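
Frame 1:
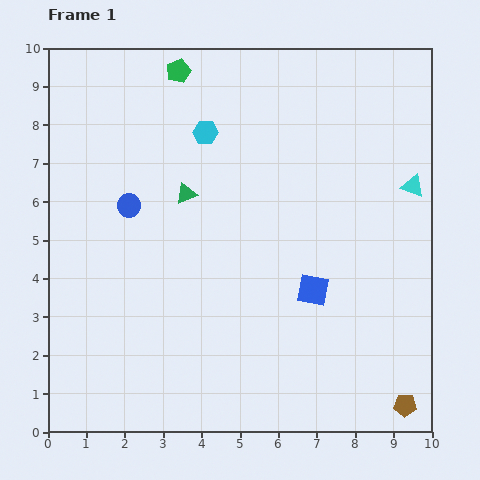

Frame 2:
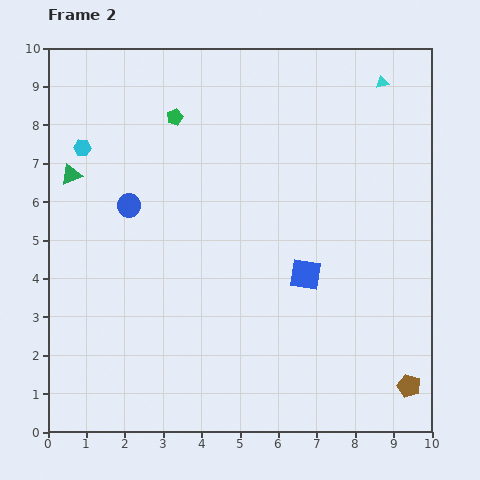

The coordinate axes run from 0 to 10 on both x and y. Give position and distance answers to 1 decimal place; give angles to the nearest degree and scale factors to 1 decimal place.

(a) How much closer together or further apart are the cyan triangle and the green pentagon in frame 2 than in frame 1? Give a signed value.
-1.3

Distance in frame 1: 6.8. Distance in frame 2: 5.5.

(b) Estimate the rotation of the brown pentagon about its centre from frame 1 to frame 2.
18° clockwise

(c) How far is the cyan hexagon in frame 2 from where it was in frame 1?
3.2

The cyan hexagon moved from (4.1, 7.8) to (0.9, 7.4), a distance of √(3.2² + 0.4²) ≈ 3.2.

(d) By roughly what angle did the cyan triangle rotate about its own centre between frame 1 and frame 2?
31° counter-clockwise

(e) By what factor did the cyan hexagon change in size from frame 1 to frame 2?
0.7×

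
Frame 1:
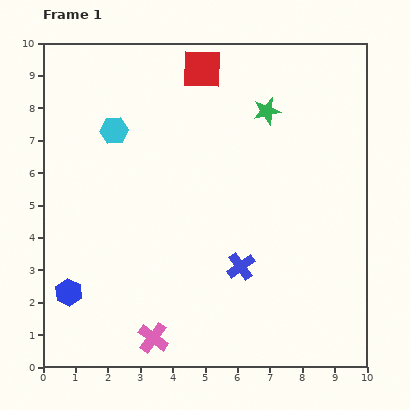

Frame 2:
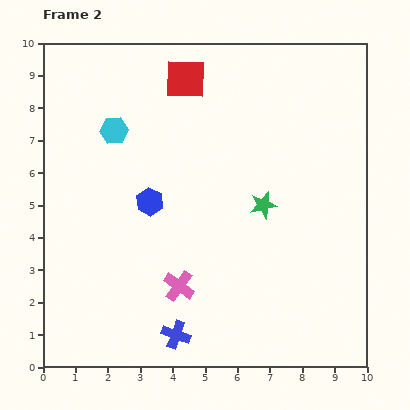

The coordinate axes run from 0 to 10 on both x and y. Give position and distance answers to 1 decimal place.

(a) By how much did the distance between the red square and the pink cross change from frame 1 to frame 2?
-2.0

Distance in frame 1: 8.4. Distance in frame 2: 6.4.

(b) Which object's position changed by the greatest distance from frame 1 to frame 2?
the blue hexagon

(moved 3.8; next 2.9)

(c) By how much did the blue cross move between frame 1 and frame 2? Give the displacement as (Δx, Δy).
(-2.0, -2.1)

The blue cross was at (6.1, 3.1) in frame 1 and (4.1, 1.0) in frame 2.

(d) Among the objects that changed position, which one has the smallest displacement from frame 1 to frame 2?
the red square

(moved 0.6)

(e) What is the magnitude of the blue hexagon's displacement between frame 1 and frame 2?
3.8

The blue hexagon moved from (0.8, 2.3) to (3.3, 5.1), a distance of √(2.5² + 2.8²) ≈ 3.8.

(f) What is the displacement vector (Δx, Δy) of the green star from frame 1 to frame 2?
(-0.1, -2.9)

The green star was at (6.9, 7.9) in frame 1 and (6.8, 5.0) in frame 2.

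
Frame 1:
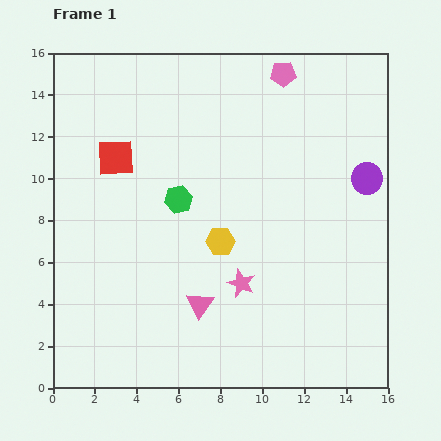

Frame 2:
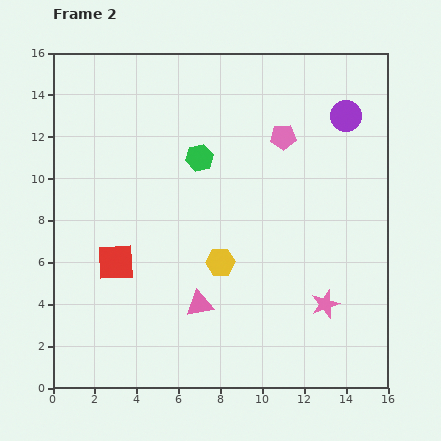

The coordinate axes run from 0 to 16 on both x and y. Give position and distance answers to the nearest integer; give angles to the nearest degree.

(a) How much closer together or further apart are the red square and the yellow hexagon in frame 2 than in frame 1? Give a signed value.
-1

Distance in frame 1: 6. Distance in frame 2: 5.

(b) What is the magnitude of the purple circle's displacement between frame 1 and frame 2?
3

The purple circle moved from (15, 10) to (14, 13), a distance of √(1² + 3²) ≈ 3.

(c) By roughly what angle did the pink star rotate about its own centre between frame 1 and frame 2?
30° clockwise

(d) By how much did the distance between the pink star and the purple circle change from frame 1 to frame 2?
+1

Distance in frame 1: 8. Distance in frame 2: 9.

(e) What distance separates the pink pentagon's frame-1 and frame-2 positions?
3

The pink pentagon moved from (11, 15) to (11, 12), a distance of √(0² + 3²) ≈ 3.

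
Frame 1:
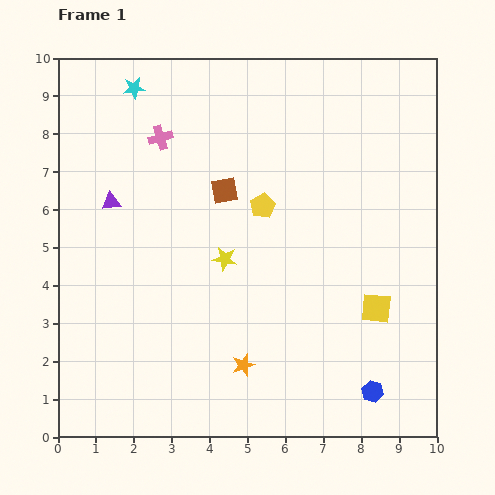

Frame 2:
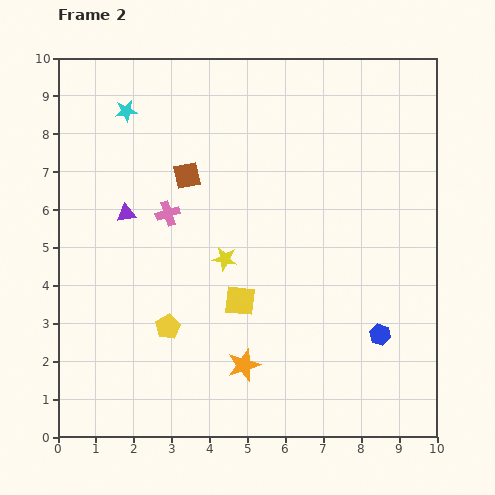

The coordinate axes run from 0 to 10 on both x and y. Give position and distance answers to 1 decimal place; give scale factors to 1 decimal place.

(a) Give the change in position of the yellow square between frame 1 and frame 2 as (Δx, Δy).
(-3.6, 0.2)

The yellow square was at (8.4, 3.4) in frame 1 and (4.8, 3.6) in frame 2.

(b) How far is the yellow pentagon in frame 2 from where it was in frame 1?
4.1

The yellow pentagon moved from (5.4, 6.1) to (2.9, 2.9), a distance of √(2.5² + 3.2²) ≈ 4.1.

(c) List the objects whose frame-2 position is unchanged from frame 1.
the yellow star, the orange star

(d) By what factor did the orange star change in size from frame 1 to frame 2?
1.4×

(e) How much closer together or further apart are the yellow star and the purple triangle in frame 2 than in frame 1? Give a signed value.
-0.5

Distance in frame 1: 3.4. Distance in frame 2: 2.9.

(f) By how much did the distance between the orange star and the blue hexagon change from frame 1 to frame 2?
+0.2

Distance in frame 1: 3.5. Distance in frame 2: 3.7.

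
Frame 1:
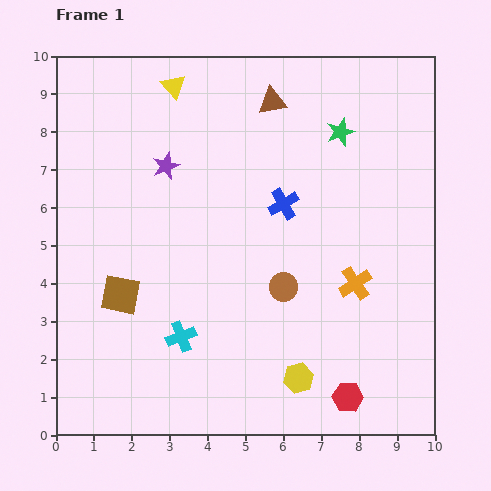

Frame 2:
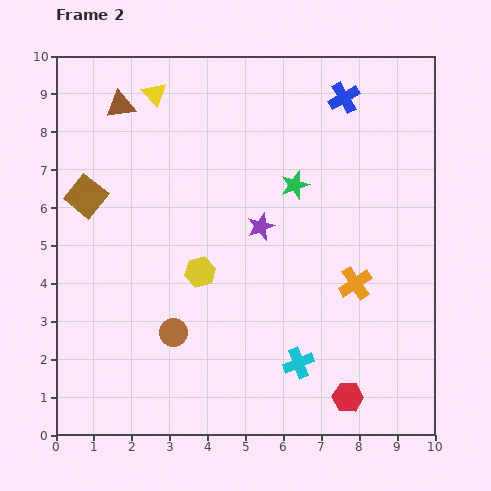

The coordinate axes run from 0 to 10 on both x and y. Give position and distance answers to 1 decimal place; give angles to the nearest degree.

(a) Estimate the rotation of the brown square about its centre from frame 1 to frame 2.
28° clockwise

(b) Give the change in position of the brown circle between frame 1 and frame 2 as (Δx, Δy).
(-2.9, -1.2)

The brown circle was at (6.0, 3.9) in frame 1 and (3.1, 2.7) in frame 2.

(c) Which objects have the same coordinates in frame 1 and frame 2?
the orange cross, the red hexagon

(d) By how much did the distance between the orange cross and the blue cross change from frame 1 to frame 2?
+2.1

Distance in frame 1: 2.8. Distance in frame 2: 4.9.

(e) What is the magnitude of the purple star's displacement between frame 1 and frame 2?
3.0

The purple star moved from (2.9, 7.1) to (5.4, 5.5), a distance of √(2.5² + 1.6²) ≈ 3.0.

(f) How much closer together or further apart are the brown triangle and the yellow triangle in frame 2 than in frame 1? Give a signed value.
-1.7

Distance in frame 1: 2.6. Distance in frame 2: 0.9.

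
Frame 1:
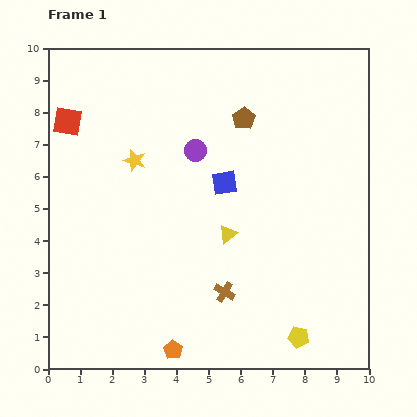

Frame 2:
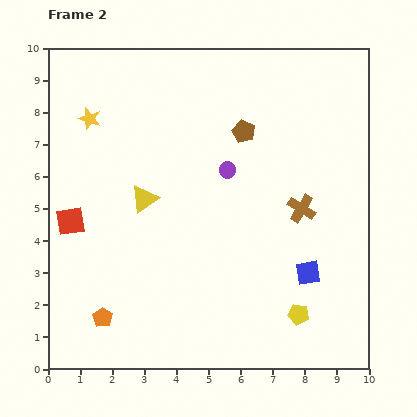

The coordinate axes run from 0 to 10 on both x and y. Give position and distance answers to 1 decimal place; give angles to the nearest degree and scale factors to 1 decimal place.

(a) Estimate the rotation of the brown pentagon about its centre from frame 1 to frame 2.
16° counter-clockwise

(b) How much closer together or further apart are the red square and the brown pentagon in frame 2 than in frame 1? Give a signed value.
+0.6

Distance in frame 1: 5.5. Distance in frame 2: 6.1.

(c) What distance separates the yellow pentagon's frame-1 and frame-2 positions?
0.7

The yellow pentagon moved from (7.8, 1.0) to (7.8, 1.7), a distance of √(0.0² + 0.7²) ≈ 0.7.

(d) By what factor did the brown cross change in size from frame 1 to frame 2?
1.4×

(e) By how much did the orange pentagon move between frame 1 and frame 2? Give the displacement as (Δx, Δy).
(-2.2, 1.0)

The orange pentagon was at (3.9, 0.6) in frame 1 and (1.7, 1.6) in frame 2.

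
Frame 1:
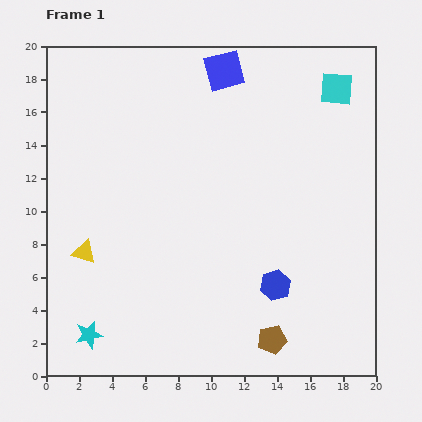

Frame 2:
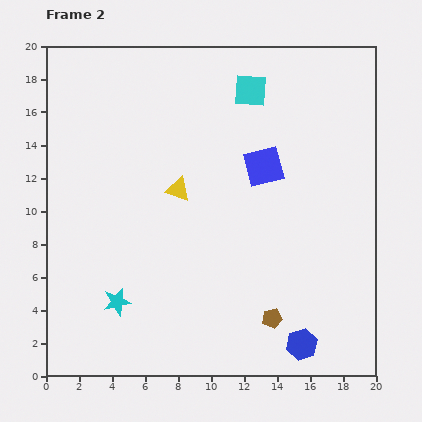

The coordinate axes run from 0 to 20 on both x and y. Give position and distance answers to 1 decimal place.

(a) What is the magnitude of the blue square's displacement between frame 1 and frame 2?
6.3

The blue square moved from (10.8, 18.5) to (13.2, 12.7), a distance of √(2.4² + 5.8²) ≈ 6.3.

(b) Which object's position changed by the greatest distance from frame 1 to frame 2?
the yellow triangle

(moved 6.9; next 6.3)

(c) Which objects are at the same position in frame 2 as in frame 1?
none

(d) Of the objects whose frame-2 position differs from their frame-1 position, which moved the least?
the brown pentagon

(moved 1.3)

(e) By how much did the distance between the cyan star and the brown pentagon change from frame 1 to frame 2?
-1.6

Distance in frame 1: 11.1. Distance in frame 2: 9.5.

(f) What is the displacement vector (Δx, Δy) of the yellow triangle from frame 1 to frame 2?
(5.7, 3.8)

The yellow triangle was at (2.3, 7.5) in frame 1 and (8.0, 11.3) in frame 2.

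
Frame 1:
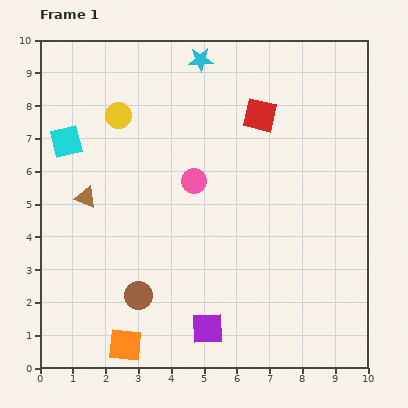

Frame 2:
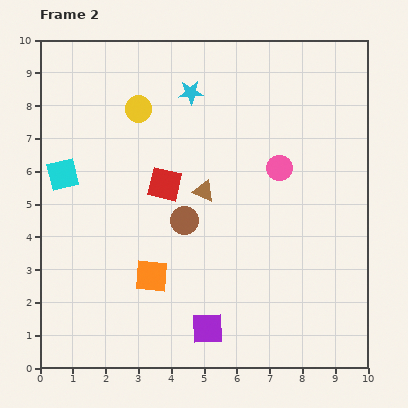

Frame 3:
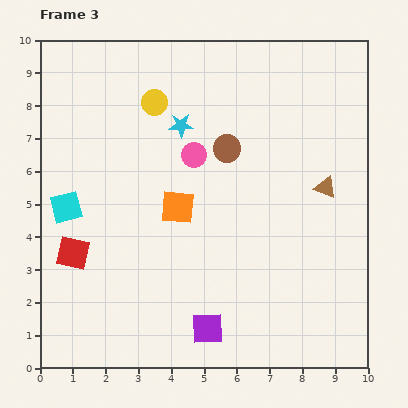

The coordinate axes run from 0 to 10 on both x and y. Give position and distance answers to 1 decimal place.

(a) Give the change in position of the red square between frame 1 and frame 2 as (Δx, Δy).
(-2.9, -2.1)

The red square was at (6.7, 7.7) in frame 1 and (3.8, 5.6) in frame 2.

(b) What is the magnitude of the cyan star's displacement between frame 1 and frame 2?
1.0

The cyan star moved from (4.9, 9.4) to (4.6, 8.4), a distance of √(0.3² + 1.0²) ≈ 1.0.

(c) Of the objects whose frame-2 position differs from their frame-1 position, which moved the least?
the yellow circle

(moved 0.6)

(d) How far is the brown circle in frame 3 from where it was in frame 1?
5.2

The brown circle moved from (3.0, 2.2) to (5.7, 6.7), a distance of √(2.7² + 4.5²) ≈ 5.2.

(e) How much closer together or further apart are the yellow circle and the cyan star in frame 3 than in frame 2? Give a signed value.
-0.6

Distance in frame 2: 1.7. Distance in frame 3: 1.1.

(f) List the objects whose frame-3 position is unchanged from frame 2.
the purple square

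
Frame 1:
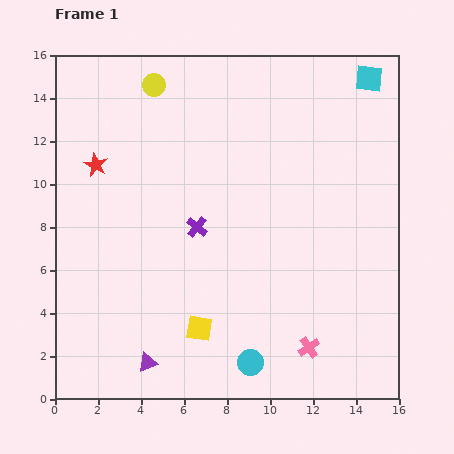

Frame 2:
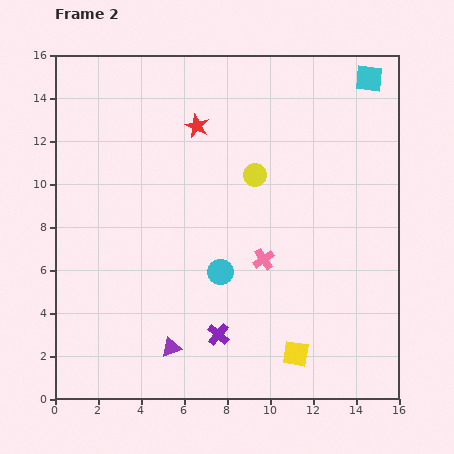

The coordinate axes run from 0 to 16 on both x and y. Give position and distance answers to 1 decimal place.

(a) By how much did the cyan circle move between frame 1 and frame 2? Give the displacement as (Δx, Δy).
(-1.4, 4.2)

The cyan circle was at (9.1, 1.7) in frame 1 and (7.7, 5.9) in frame 2.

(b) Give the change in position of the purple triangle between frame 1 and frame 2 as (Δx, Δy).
(1.1, 0.7)

The purple triangle was at (4.3, 1.7) in frame 1 and (5.4, 2.4) in frame 2.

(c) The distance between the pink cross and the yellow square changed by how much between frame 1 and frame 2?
-0.6

Distance in frame 1: 5.2. Distance in frame 2: 4.6.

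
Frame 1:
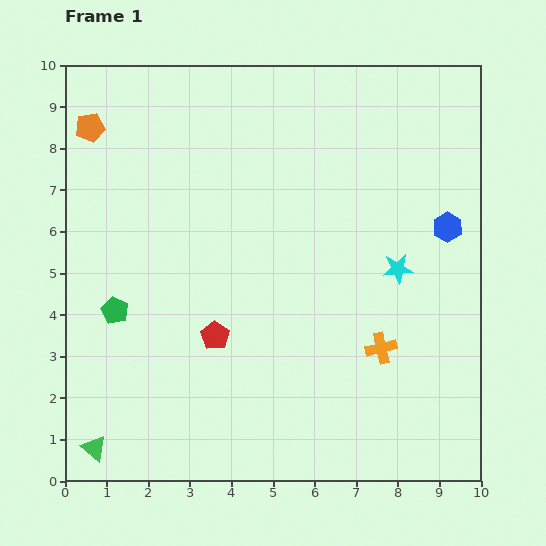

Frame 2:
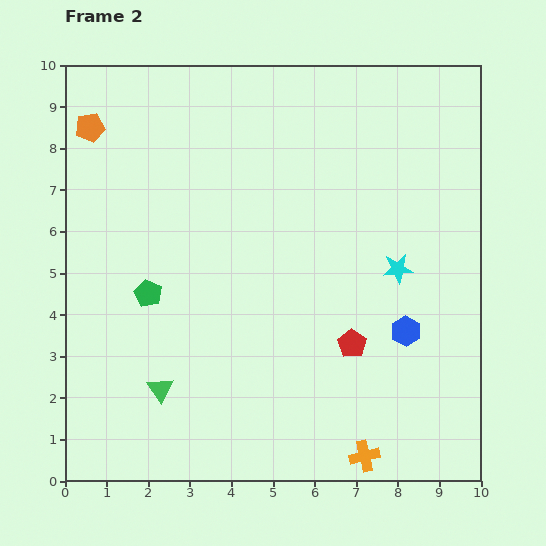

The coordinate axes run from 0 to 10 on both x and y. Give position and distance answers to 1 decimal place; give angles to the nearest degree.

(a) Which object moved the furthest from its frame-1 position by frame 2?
the red pentagon

(moved 3.3; next 2.7)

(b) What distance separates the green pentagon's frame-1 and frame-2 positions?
0.9

The green pentagon moved from (1.2, 4.1) to (2.0, 4.5), a distance of √(0.8² + 0.4²) ≈ 0.9.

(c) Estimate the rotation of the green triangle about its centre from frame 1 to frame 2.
15° clockwise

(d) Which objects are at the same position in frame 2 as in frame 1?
the orange pentagon, the cyan star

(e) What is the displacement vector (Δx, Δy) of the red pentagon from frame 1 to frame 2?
(3.3, -0.2)

The red pentagon was at (3.6, 3.5) in frame 1 and (6.9, 3.3) in frame 2.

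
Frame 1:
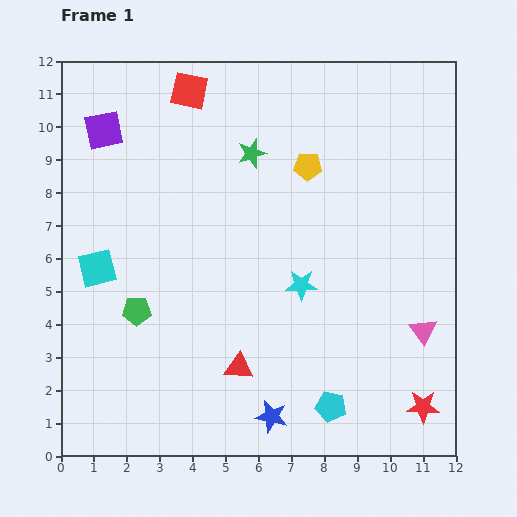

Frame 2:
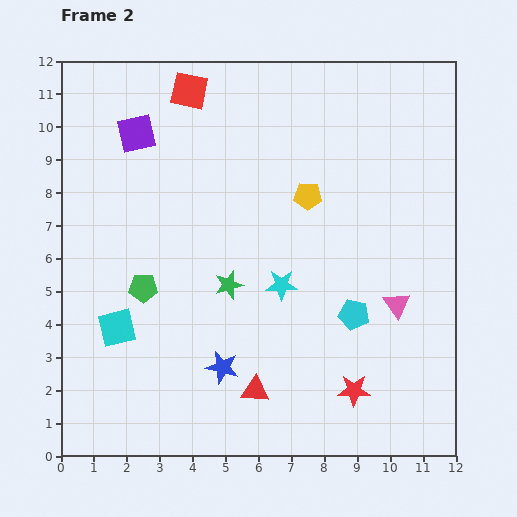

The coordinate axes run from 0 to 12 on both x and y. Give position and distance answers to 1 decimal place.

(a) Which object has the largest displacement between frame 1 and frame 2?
the green star

(moved 4.1; next 2.9)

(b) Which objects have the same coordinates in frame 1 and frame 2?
the red square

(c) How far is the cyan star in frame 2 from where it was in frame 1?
0.6

The cyan star moved from (7.3, 5.2) to (6.7, 5.2), a distance of √(0.6² + 0.0²) ≈ 0.6.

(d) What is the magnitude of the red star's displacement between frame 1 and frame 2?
2.2

The red star moved from (11.0, 1.5) to (8.9, 2.0), a distance of √(2.1² + 0.5²) ≈ 2.2.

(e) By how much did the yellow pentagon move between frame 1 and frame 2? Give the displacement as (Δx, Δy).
(0.0, -0.9)

The yellow pentagon was at (7.5, 8.8) in frame 1 and (7.5, 7.9) in frame 2.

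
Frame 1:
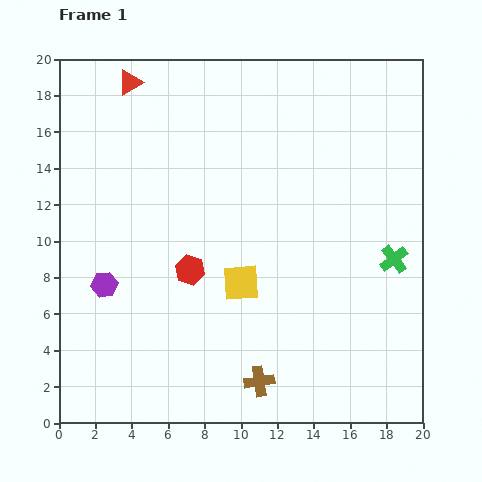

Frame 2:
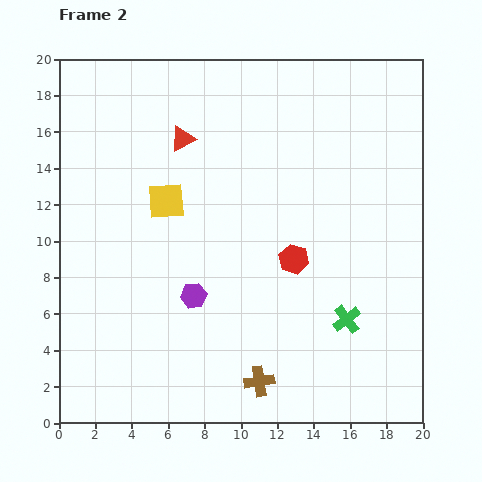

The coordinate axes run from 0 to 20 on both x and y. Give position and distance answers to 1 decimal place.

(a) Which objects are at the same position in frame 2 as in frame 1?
the brown cross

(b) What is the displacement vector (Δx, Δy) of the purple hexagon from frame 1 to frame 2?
(4.9, -0.6)

The purple hexagon was at (2.5, 7.6) in frame 1 and (7.4, 7.0) in frame 2.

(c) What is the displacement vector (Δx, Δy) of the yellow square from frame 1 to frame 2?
(-4.1, 4.5)

The yellow square was at (10.0, 7.7) in frame 1 and (5.9, 12.2) in frame 2.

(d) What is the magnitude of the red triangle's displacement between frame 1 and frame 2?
4.2

The red triangle moved from (3.9, 18.7) to (6.8, 15.6), a distance of √(2.9² + 3.1²) ≈ 4.2.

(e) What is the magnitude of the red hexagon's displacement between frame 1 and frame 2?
5.7

The red hexagon moved from (7.2, 8.4) to (12.9, 9.0), a distance of √(5.7² + 0.6²) ≈ 5.7.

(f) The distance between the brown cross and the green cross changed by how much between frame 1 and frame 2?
-4.1

Distance in frame 1: 10.0. Distance in frame 2: 5.9.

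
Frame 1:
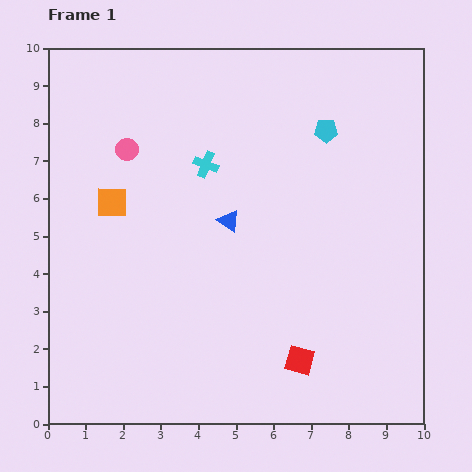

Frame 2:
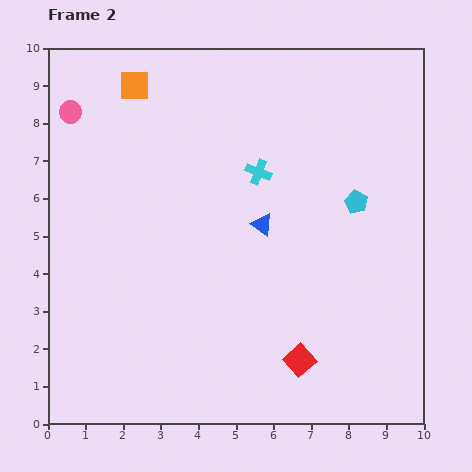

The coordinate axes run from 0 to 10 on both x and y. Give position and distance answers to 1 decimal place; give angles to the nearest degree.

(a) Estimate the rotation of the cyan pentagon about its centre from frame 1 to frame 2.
28° clockwise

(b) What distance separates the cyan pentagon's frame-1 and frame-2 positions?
2.1

The cyan pentagon moved from (7.4, 7.8) to (8.2, 5.9), a distance of √(0.8² + 1.9²) ≈ 2.1.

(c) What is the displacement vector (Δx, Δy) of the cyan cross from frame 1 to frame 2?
(1.4, -0.2)

The cyan cross was at (4.2, 6.9) in frame 1 and (5.6, 6.7) in frame 2.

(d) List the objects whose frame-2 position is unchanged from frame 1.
the red square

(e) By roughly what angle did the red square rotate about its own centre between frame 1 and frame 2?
34° clockwise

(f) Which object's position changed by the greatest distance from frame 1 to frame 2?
the orange square

(moved 3.2; next 2.1)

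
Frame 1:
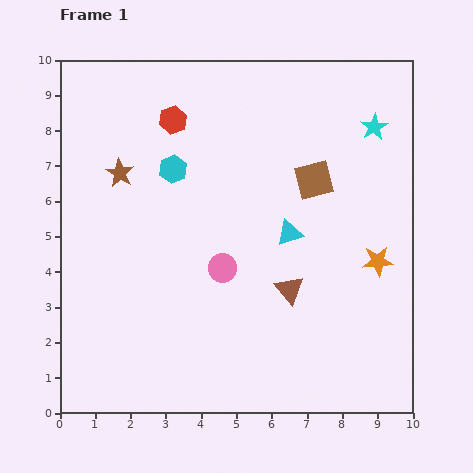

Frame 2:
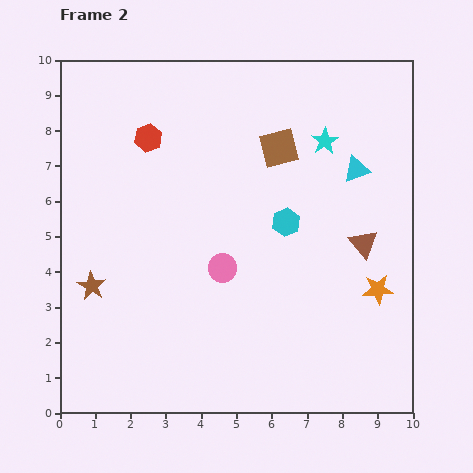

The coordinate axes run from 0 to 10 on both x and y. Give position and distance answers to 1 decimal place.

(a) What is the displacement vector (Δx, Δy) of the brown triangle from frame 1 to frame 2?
(2.1, 1.3)

The brown triangle was at (6.5, 3.5) in frame 1 and (8.6, 4.8) in frame 2.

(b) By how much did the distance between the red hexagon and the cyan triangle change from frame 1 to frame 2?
+1.4

Distance in frame 1: 4.6. Distance in frame 2: 6.0.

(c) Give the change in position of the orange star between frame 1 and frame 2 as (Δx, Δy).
(0.0, -0.8)

The orange star was at (9.0, 4.3) in frame 1 and (9.0, 3.5) in frame 2.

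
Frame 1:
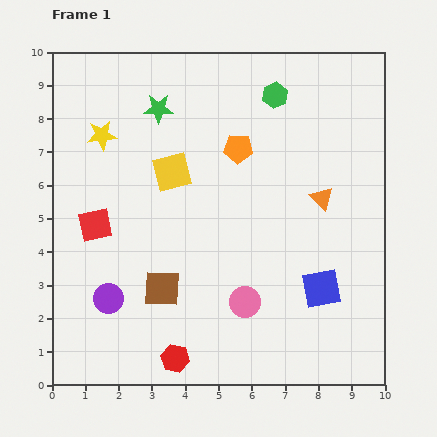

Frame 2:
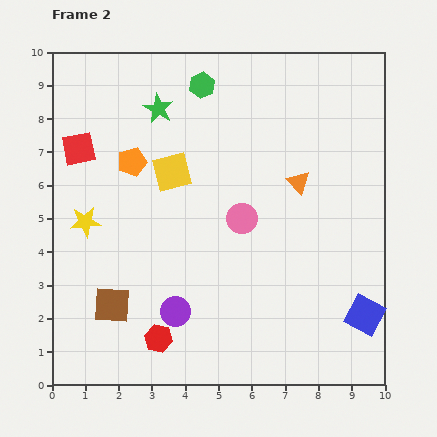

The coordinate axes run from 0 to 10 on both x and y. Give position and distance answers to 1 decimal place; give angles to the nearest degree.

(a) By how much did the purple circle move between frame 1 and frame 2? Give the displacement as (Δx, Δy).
(2.0, -0.4)

The purple circle was at (1.7, 2.6) in frame 1 and (3.7, 2.2) in frame 2.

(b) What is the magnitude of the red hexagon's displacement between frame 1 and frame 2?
0.8

The red hexagon moved from (3.7, 0.8) to (3.2, 1.4), a distance of √(0.5² + 0.6²) ≈ 0.8.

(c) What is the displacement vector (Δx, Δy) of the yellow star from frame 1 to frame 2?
(-0.5, -2.6)

The yellow star was at (1.5, 7.5) in frame 1 and (1.0, 4.9) in frame 2.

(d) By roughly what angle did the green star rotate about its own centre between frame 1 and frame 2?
28° clockwise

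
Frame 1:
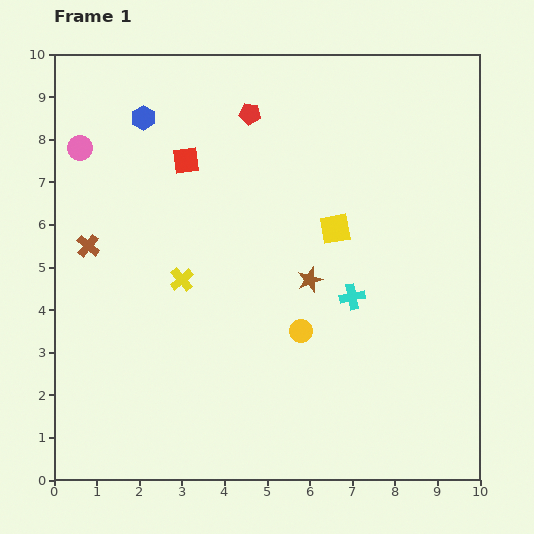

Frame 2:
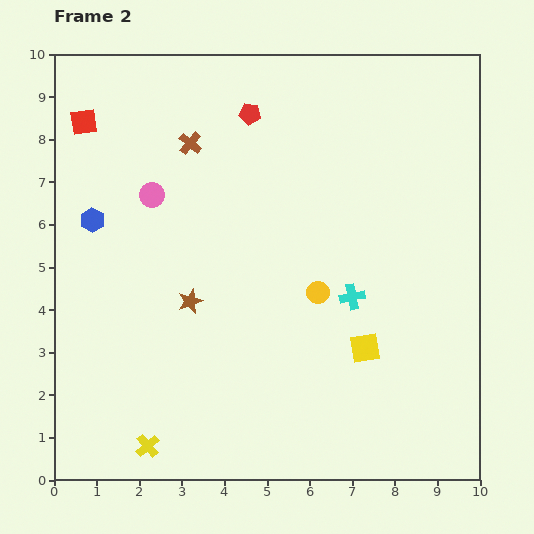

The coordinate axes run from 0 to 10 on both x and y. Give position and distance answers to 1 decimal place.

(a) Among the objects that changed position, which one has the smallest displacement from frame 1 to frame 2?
the yellow circle

(moved 1.0)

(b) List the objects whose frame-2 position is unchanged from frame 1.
the red pentagon, the cyan cross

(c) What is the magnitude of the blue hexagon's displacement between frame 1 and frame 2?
2.7

The blue hexagon moved from (2.1, 8.5) to (0.9, 6.1), a distance of √(1.2² + 2.4²) ≈ 2.7.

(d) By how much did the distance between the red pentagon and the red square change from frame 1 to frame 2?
+2.0

Distance in frame 1: 1.9. Distance in frame 2: 3.9.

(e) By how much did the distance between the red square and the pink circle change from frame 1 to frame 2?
-0.2

Distance in frame 1: 2.5. Distance in frame 2: 2.3.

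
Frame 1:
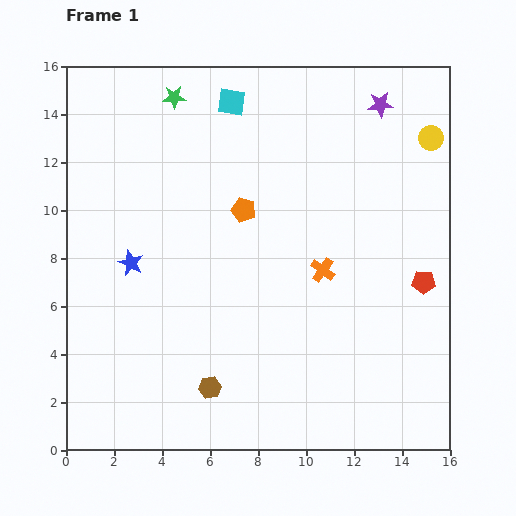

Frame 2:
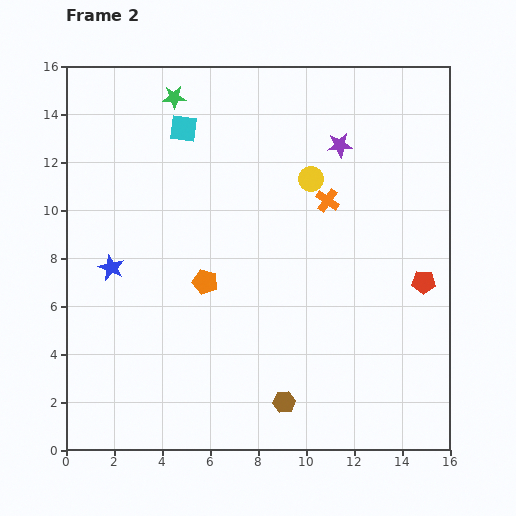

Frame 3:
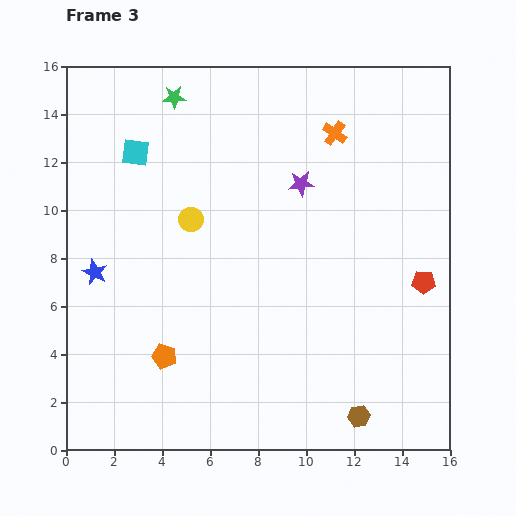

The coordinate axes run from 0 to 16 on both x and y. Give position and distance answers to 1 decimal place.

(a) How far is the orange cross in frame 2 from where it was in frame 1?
2.9

The orange cross moved from (10.7, 7.5) to (10.9, 10.4), a distance of √(0.2² + 2.9²) ≈ 2.9.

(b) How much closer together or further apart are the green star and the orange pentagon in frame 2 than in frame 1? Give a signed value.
+2.3

Distance in frame 1: 5.5. Distance in frame 2: 7.8.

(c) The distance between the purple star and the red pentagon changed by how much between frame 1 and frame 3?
-1.1

Distance in frame 1: 7.6. Distance in frame 3: 6.5.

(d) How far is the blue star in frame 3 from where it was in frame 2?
0.7

The blue star moved from (1.9, 7.6) to (1.2, 7.4), a distance of √(0.7² + 0.2²) ≈ 0.7.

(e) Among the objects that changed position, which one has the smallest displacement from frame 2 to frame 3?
the blue star

(moved 0.7)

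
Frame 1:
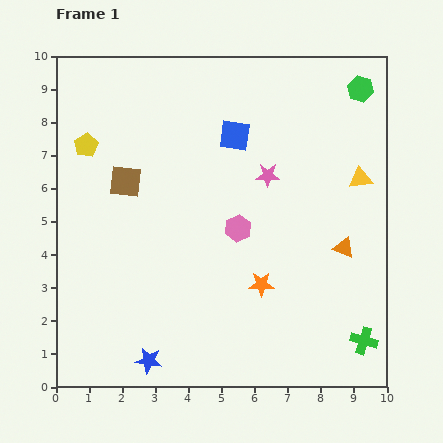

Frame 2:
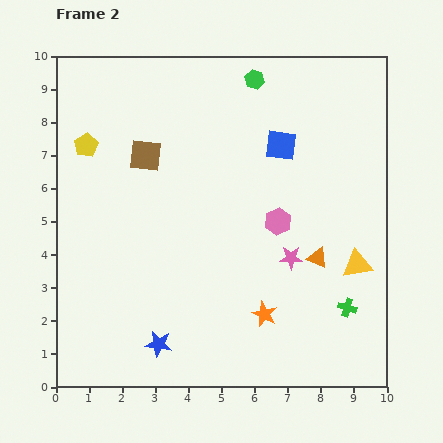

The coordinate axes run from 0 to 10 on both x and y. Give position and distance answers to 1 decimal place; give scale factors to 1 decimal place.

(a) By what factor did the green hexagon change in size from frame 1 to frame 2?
0.7×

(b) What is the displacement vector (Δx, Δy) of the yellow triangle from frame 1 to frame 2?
(-0.1, -2.6)

The yellow triangle was at (9.2, 6.3) in frame 1 and (9.1, 3.7) in frame 2.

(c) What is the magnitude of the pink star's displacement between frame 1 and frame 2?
2.6

The pink star moved from (6.4, 6.4) to (7.1, 3.9), a distance of √(0.7² + 2.5²) ≈ 2.6.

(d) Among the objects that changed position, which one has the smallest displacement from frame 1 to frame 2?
the blue star

(moved 0.6)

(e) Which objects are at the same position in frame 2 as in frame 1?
the yellow pentagon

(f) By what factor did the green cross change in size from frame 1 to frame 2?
0.7×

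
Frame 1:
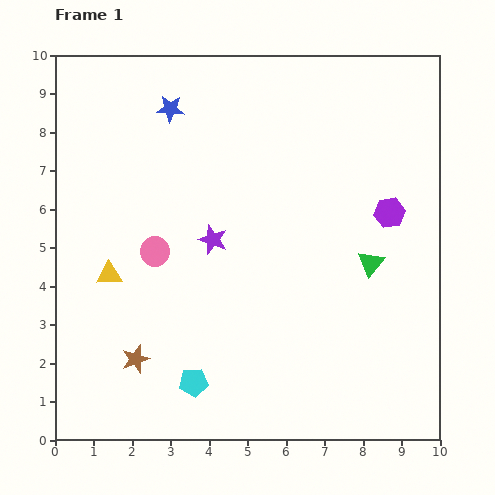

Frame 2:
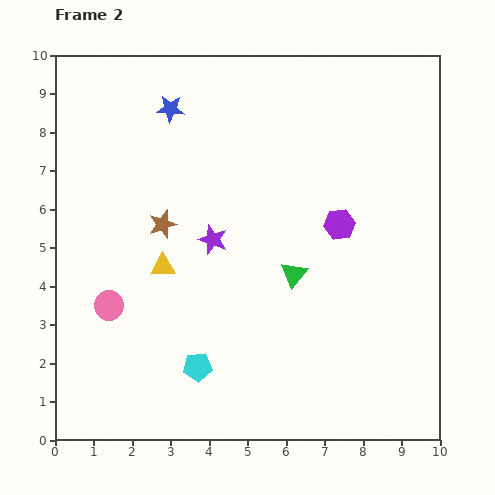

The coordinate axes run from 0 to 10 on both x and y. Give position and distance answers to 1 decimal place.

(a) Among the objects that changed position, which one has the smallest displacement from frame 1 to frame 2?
the cyan pentagon

(moved 0.4)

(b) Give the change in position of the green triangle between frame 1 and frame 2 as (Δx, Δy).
(-2.0, -0.3)

The green triangle was at (8.2, 4.6) in frame 1 and (6.2, 4.3) in frame 2.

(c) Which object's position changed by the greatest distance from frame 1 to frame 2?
the brown star

(moved 3.6; next 2.0)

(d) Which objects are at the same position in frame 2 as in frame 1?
the purple star, the blue star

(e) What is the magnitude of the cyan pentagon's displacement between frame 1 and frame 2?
0.4

The cyan pentagon moved from (3.6, 1.5) to (3.7, 1.9), a distance of √(0.1² + 0.4²) ≈ 0.4.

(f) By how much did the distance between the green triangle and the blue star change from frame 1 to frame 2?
-1.2

Distance in frame 1: 6.6. Distance in frame 2: 5.4.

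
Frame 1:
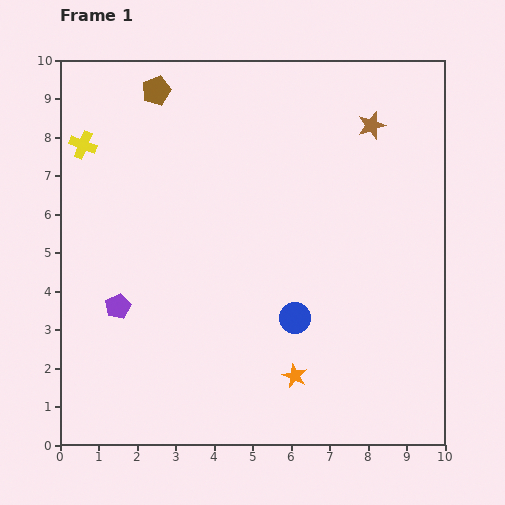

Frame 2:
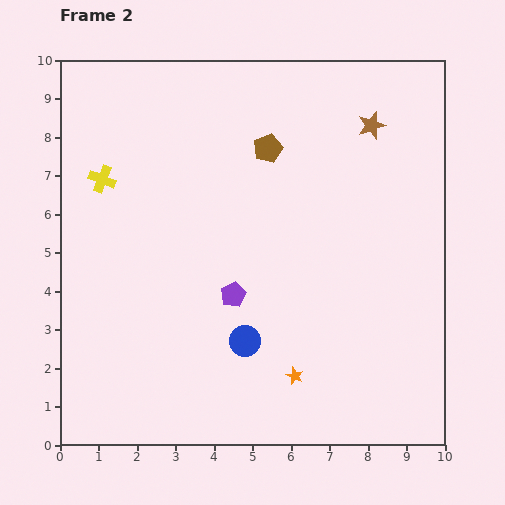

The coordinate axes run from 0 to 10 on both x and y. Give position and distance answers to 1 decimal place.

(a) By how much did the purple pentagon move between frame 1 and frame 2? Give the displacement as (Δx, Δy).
(3.0, 0.3)

The purple pentagon was at (1.5, 3.6) in frame 1 and (4.5, 3.9) in frame 2.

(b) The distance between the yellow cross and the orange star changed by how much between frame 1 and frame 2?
-1.0

Distance in frame 1: 8.1. Distance in frame 2: 7.1.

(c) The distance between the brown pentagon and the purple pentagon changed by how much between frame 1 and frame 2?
-1.8

Distance in frame 1: 5.7. Distance in frame 2: 3.9.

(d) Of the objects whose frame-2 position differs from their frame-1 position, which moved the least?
the yellow cross

(moved 1.0)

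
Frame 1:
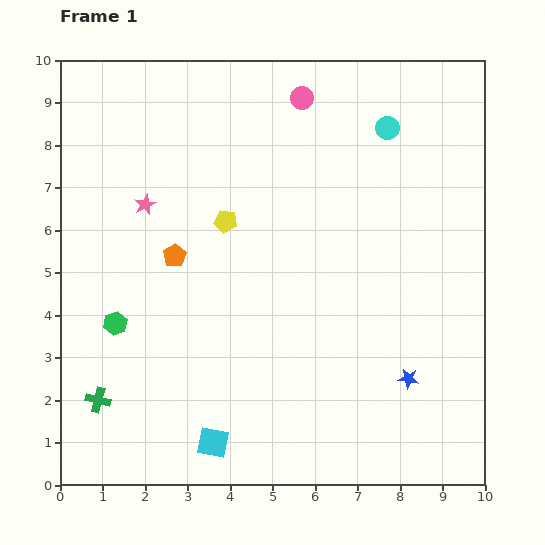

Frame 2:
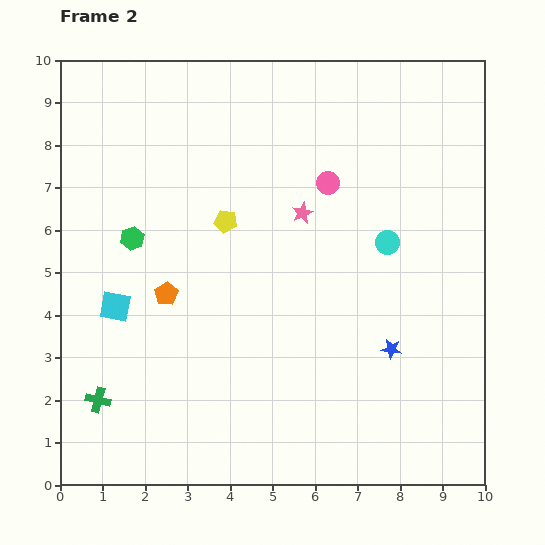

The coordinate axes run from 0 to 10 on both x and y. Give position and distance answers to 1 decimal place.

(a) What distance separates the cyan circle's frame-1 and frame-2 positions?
2.7

The cyan circle moved from (7.7, 8.4) to (7.7, 5.7), a distance of √(0.0² + 2.7²) ≈ 2.7.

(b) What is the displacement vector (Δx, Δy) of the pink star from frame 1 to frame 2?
(3.7, -0.2)

The pink star was at (2.0, 6.6) in frame 1 and (5.7, 6.4) in frame 2.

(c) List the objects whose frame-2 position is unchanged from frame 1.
the yellow pentagon, the green cross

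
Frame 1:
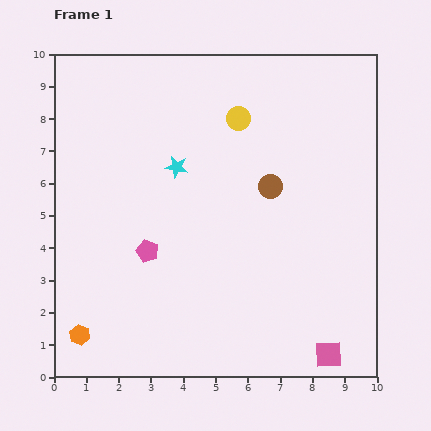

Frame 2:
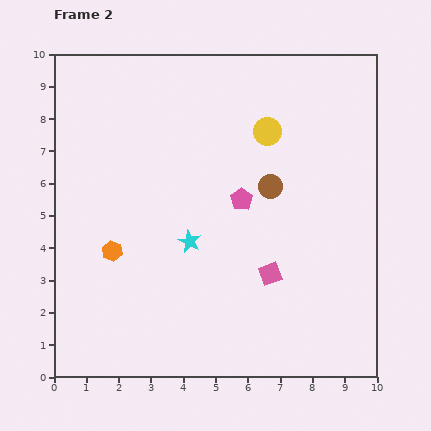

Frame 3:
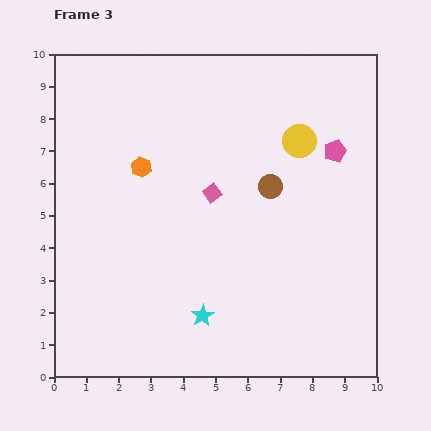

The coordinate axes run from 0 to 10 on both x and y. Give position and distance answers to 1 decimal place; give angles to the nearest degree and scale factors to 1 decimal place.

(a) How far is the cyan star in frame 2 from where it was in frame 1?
2.3

The cyan star moved from (3.8, 6.5) to (4.2, 4.2), a distance of √(0.4² + 2.3²) ≈ 2.3.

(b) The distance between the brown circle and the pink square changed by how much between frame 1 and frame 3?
-3.7

Distance in frame 1: 5.5. Distance in frame 3: 1.8.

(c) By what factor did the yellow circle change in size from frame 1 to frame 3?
1.4×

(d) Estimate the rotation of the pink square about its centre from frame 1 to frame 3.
35° counter-clockwise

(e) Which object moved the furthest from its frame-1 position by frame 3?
the pink pentagon

(moved 6.6; next 6.2)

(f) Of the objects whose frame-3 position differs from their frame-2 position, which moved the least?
the yellow circle

(moved 1.0)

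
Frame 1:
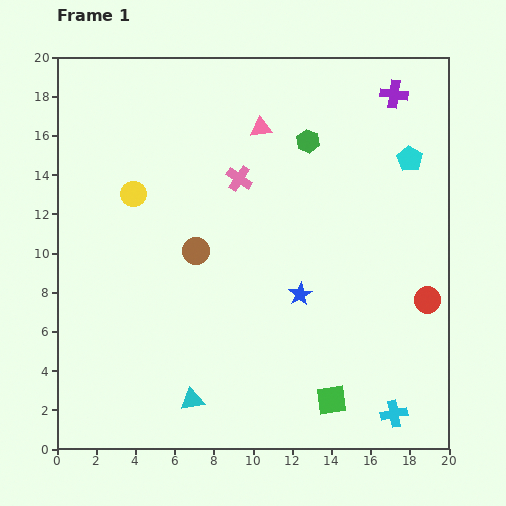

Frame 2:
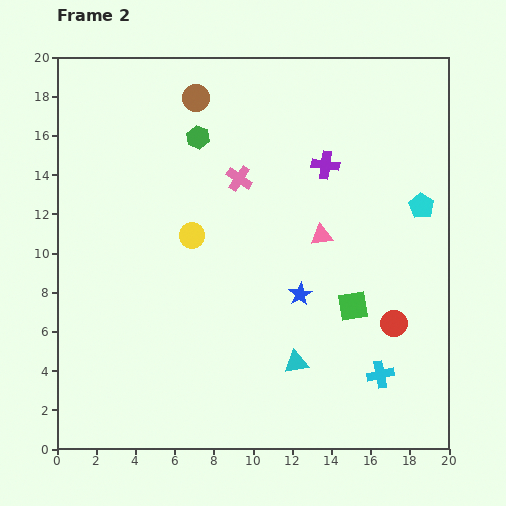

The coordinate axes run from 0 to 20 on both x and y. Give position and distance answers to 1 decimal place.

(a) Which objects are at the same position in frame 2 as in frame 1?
the pink cross, the blue star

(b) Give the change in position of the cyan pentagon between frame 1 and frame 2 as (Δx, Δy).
(0.6, -2.4)

The cyan pentagon was at (18.0, 14.8) in frame 1 and (18.6, 12.4) in frame 2.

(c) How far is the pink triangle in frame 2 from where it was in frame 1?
6.3

The pink triangle moved from (10.4, 16.4) to (13.5, 10.9), a distance of √(3.1² + 5.5²) ≈ 6.3.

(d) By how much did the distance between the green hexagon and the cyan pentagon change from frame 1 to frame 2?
+6.6

Distance in frame 1: 5.3. Distance in frame 2: 11.9.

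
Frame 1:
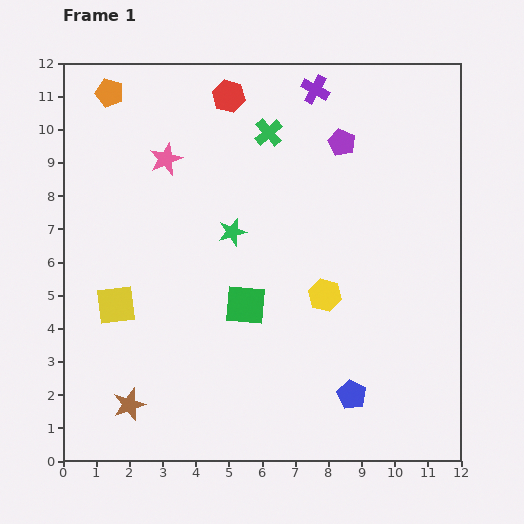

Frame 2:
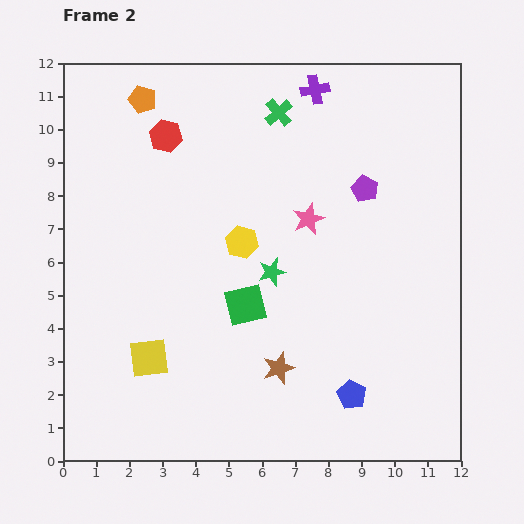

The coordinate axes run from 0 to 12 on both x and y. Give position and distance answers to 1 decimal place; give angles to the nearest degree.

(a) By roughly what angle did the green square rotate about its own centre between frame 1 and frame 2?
19° counter-clockwise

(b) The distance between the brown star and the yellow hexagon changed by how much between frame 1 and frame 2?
-2.8

Distance in frame 1: 6.8. Distance in frame 2: 4.0.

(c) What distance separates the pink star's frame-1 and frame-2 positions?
4.7

The pink star moved from (3.1, 9.1) to (7.4, 7.3), a distance of √(4.3² + 1.8²) ≈ 4.7.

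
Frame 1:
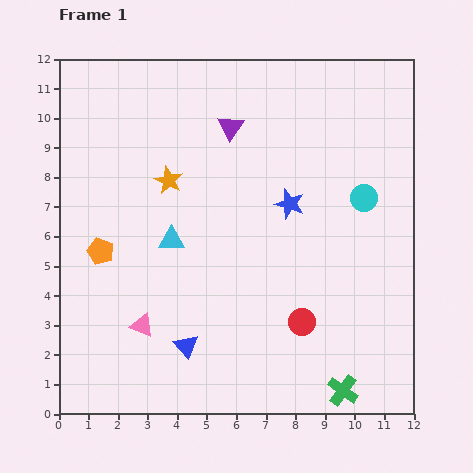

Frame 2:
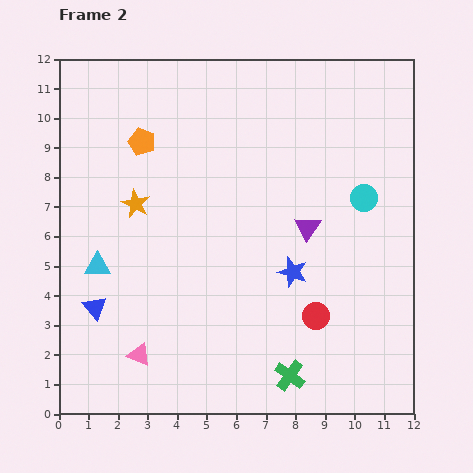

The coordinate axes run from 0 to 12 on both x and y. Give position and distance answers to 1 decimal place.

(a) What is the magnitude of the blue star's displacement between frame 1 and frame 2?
2.3

The blue star moved from (7.8, 7.1) to (7.9, 4.8), a distance of √(0.1² + 2.3²) ≈ 2.3.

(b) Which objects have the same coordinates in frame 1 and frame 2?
the cyan circle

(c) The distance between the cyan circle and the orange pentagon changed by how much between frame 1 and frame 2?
-1.4

Distance in frame 1: 9.1. Distance in frame 2: 7.7.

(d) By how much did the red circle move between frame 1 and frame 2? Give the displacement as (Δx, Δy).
(0.5, 0.2)

The red circle was at (8.2, 3.1) in frame 1 and (8.7, 3.3) in frame 2.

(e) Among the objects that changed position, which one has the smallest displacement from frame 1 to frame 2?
the red circle

(moved 0.5)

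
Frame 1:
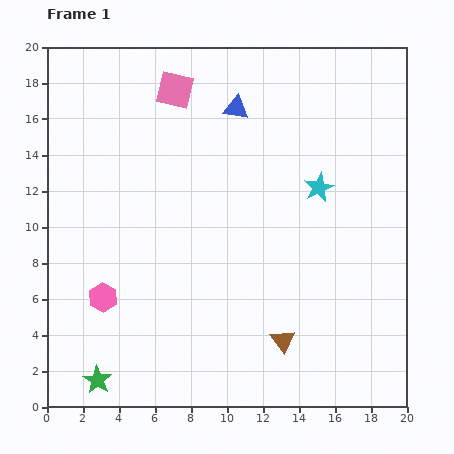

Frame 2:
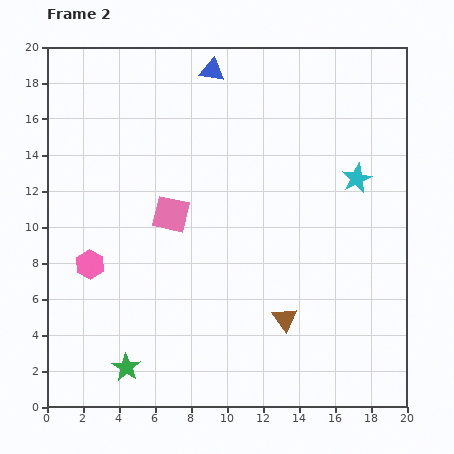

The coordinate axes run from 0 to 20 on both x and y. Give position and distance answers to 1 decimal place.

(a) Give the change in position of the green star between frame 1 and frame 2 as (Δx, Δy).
(1.6, 0.7)

The green star was at (2.8, 1.5) in frame 1 and (4.4, 2.2) in frame 2.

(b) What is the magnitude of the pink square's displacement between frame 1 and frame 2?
6.9

The pink square moved from (7.1, 17.6) to (6.9, 10.7), a distance of √(0.2² + 6.9²) ≈ 6.9.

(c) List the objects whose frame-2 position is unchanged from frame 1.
none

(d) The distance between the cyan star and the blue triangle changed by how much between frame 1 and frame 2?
+3.6

Distance in frame 1: 6.4. Distance in frame 2: 10.0.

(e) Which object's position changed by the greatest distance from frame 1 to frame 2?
the pink square

(moved 6.9; next 2.5)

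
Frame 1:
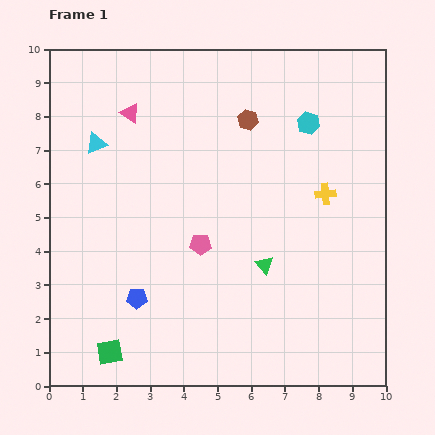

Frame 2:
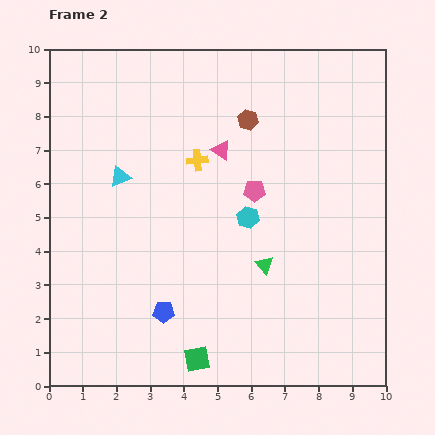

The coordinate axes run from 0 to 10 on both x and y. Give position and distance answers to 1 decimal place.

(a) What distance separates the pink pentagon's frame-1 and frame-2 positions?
2.3

The pink pentagon moved from (4.5, 4.2) to (6.1, 5.8), a distance of √(1.6² + 1.6²) ≈ 2.3.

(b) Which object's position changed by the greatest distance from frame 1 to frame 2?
the yellow cross

(moved 3.9; next 3.3)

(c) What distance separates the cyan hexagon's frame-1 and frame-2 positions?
3.3

The cyan hexagon moved from (7.7, 7.8) to (5.9, 5.0), a distance of √(1.8² + 2.8²) ≈ 3.3.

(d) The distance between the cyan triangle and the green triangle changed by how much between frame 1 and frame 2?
-1.2

Distance in frame 1: 6.2. Distance in frame 2: 5.0.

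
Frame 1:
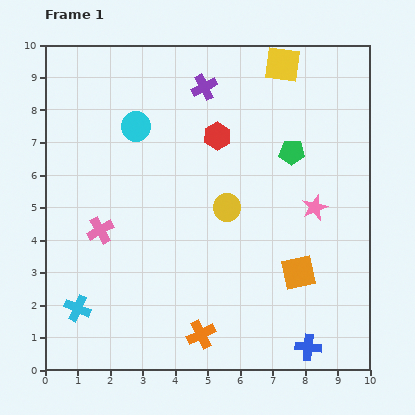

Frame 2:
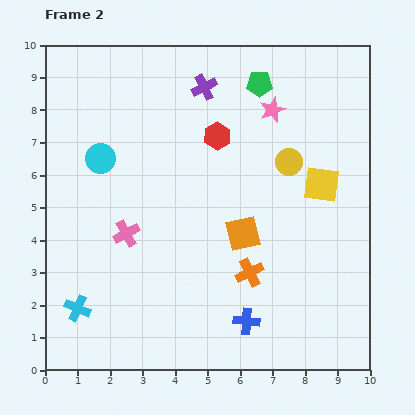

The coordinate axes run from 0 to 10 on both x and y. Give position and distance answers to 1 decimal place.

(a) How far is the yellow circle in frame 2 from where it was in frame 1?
2.4

The yellow circle moved from (5.6, 5.0) to (7.5, 6.4), a distance of √(1.9² + 1.4²) ≈ 2.4.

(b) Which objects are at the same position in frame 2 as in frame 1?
the purple cross, the cyan cross, the red hexagon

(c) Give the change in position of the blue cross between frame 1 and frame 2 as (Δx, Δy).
(-1.9, 0.8)

The blue cross was at (8.1, 0.7) in frame 1 and (6.2, 1.5) in frame 2.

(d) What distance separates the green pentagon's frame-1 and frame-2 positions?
2.3

The green pentagon moved from (7.6, 6.7) to (6.6, 8.8), a distance of √(1.0² + 2.1²) ≈ 2.3.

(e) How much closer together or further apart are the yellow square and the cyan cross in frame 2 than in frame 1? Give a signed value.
-1.4

Distance in frame 1: 9.8. Distance in frame 2: 8.4.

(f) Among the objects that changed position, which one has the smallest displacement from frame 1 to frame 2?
the pink cross

(moved 0.8)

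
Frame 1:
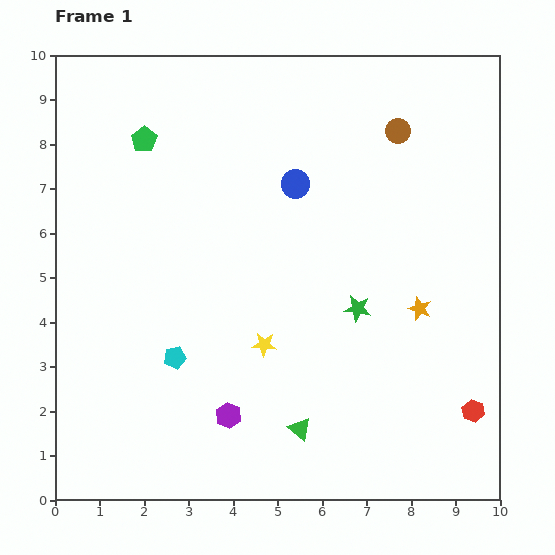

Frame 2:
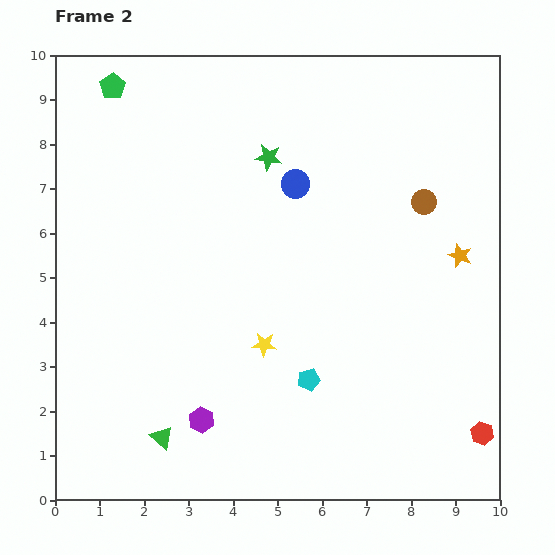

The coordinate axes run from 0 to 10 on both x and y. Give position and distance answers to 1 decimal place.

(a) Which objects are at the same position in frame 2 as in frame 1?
the yellow star, the blue circle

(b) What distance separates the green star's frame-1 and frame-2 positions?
3.9

The green star moved from (6.8, 4.3) to (4.8, 7.7), a distance of √(2.0² + 3.4²) ≈ 3.9.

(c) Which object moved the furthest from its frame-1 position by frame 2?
the green star

(moved 3.9; next 3.1)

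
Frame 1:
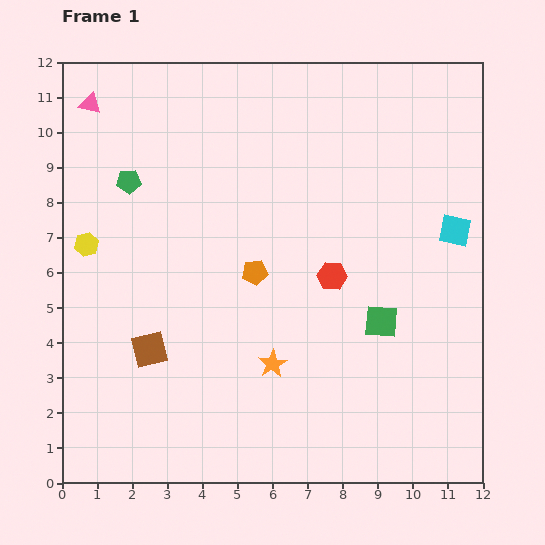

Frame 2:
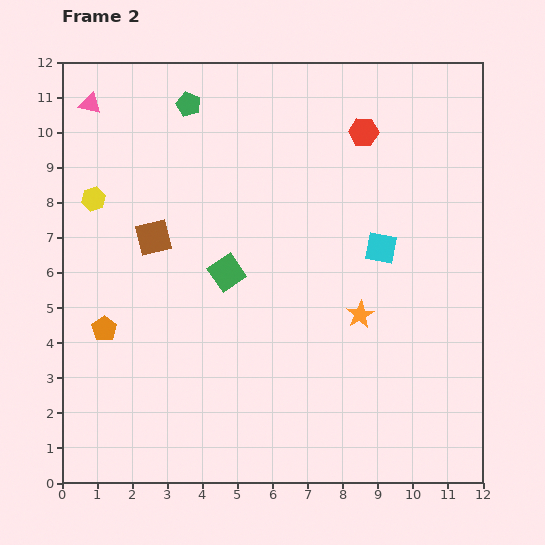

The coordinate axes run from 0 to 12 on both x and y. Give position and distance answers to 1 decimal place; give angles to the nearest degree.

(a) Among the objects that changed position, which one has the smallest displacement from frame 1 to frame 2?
the yellow hexagon

(moved 1.3)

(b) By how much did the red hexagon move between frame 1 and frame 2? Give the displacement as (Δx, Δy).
(0.9, 4.1)

The red hexagon was at (7.7, 5.9) in frame 1 and (8.6, 10.0) in frame 2.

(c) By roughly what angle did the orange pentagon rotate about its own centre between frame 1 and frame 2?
29° counter-clockwise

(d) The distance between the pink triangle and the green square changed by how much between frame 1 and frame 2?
-4.2

Distance in frame 1: 10.4. Distance in frame 2: 6.2.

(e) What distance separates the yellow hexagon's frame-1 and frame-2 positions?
1.3

The yellow hexagon moved from (0.7, 6.8) to (0.9, 8.1), a distance of √(0.2² + 1.3²) ≈ 1.3.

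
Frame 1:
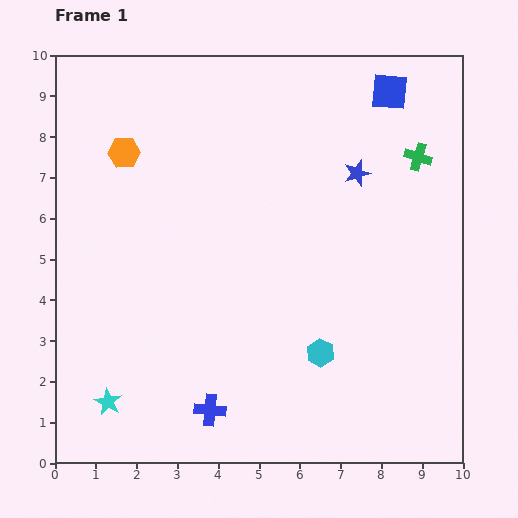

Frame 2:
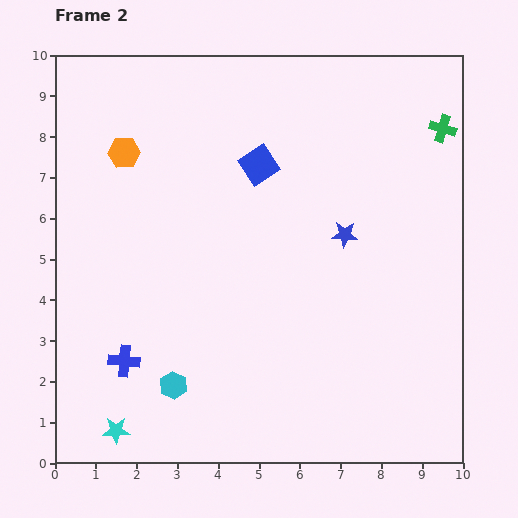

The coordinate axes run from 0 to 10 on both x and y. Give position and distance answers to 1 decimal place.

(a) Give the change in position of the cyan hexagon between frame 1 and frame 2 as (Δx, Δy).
(-3.6, -0.8)

The cyan hexagon was at (6.5, 2.7) in frame 1 and (2.9, 1.9) in frame 2.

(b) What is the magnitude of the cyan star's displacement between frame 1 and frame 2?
0.7

The cyan star moved from (1.3, 1.5) to (1.5, 0.8), a distance of √(0.2² + 0.7²) ≈ 0.7.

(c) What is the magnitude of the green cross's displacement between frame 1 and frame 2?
0.9

The green cross moved from (8.9, 7.5) to (9.5, 8.2), a distance of √(0.6² + 0.7²) ≈ 0.9.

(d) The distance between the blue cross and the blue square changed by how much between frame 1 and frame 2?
-3.2

Distance in frame 1: 9.0. Distance in frame 2: 5.8.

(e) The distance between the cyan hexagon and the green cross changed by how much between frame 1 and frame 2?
+3.7

Distance in frame 1: 5.4. Distance in frame 2: 9.1.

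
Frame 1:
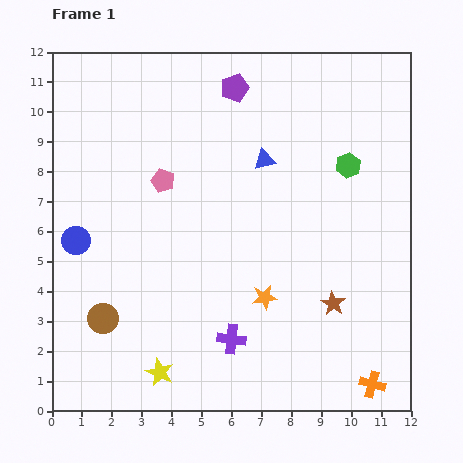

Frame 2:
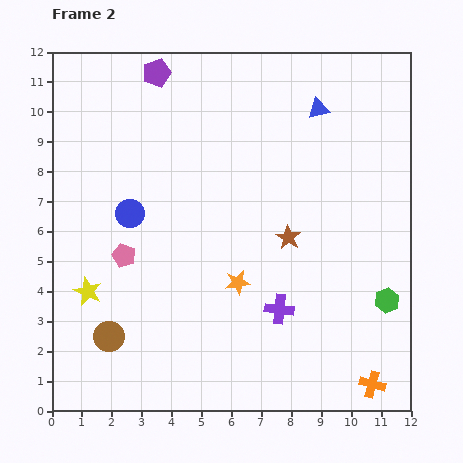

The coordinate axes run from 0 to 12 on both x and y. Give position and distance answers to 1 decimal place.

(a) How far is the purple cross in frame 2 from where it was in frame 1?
1.9

The purple cross moved from (6.0, 2.4) to (7.6, 3.4), a distance of √(1.6² + 1.0²) ≈ 1.9.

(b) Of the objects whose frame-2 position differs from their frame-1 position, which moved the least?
the brown circle

(moved 0.6)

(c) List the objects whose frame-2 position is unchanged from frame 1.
the orange cross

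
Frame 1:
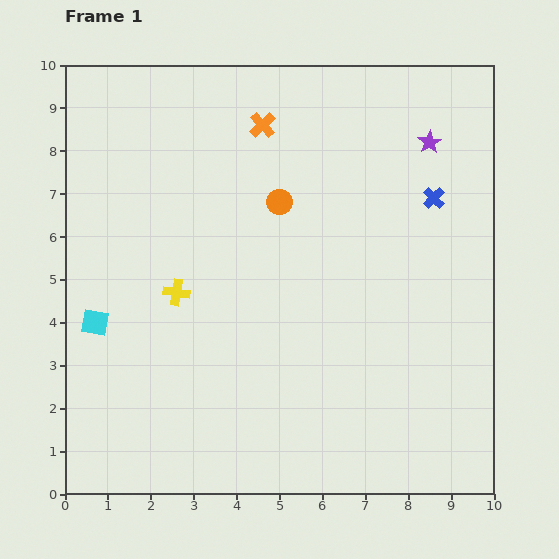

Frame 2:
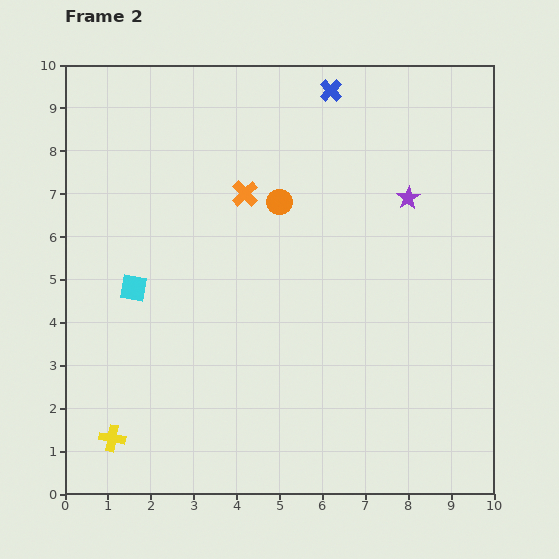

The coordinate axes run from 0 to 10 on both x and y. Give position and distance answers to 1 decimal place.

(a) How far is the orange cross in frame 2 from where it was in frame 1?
1.6

The orange cross moved from (4.6, 8.6) to (4.2, 7.0), a distance of √(0.4² + 1.6²) ≈ 1.6.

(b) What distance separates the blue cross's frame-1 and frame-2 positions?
3.5

The blue cross moved from (8.6, 6.9) to (6.2, 9.4), a distance of √(2.4² + 2.5²) ≈ 3.5.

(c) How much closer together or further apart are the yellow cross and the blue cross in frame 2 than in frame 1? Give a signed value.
+3.2

Distance in frame 1: 6.4. Distance in frame 2: 9.6.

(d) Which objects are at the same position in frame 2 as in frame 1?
the orange circle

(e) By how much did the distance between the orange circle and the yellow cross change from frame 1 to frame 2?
+3.5

Distance in frame 1: 3.2. Distance in frame 2: 6.7.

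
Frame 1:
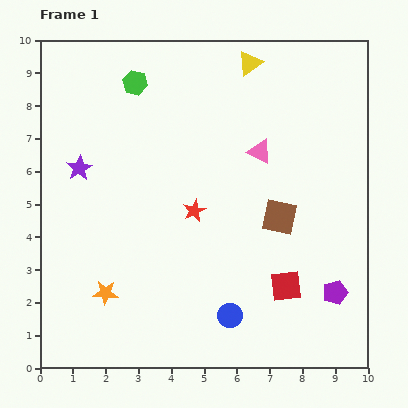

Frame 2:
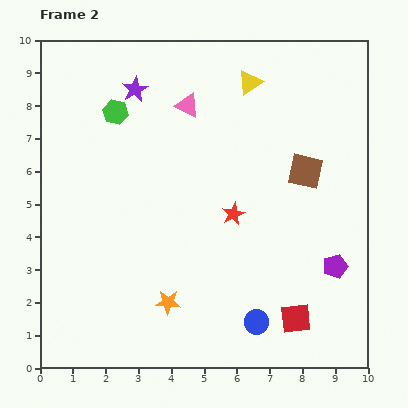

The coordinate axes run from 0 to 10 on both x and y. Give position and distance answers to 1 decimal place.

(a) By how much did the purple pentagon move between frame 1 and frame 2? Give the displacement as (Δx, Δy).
(0.0, 0.8)

The purple pentagon was at (9.0, 2.3) in frame 1 and (9.0, 3.1) in frame 2.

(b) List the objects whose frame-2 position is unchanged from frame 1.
none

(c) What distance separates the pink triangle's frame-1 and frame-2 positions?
2.6

The pink triangle moved from (6.7, 6.6) to (4.5, 8.0), a distance of √(2.2² + 1.4²) ≈ 2.6.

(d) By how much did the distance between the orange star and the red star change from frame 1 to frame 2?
-0.3

Distance in frame 1: 3.7. Distance in frame 2: 3.4.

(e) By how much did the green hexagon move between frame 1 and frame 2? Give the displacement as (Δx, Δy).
(-0.6, -0.9)

The green hexagon was at (2.9, 8.7) in frame 1 and (2.3, 7.8) in frame 2.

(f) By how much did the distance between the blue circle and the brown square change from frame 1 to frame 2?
+1.4

Distance in frame 1: 3.4. Distance in frame 2: 4.8.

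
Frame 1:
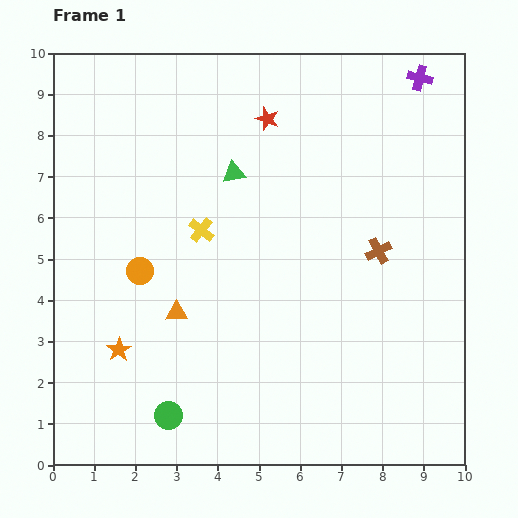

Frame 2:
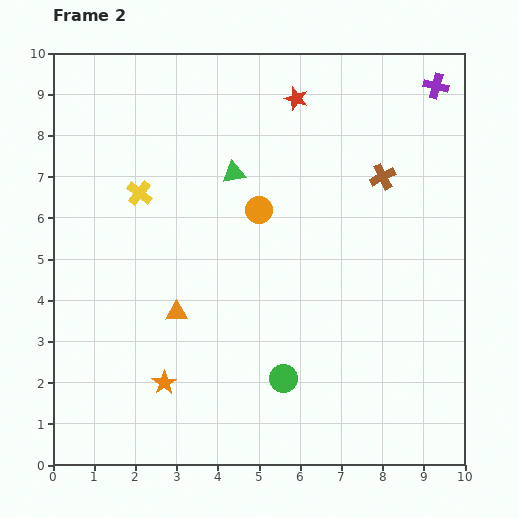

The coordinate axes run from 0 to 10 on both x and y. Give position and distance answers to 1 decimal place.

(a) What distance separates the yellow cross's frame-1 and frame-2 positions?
1.7

The yellow cross moved from (3.6, 5.7) to (2.1, 6.6), a distance of √(1.5² + 0.9²) ≈ 1.7.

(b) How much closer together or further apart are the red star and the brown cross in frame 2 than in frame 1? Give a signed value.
-1.4

Distance in frame 1: 4.2. Distance in frame 2: 2.8.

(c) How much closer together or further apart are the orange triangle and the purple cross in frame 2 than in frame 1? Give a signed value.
+0.2

Distance in frame 1: 8.2. Distance in frame 2: 8.4.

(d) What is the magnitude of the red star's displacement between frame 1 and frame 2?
0.9

The red star moved from (5.2, 8.4) to (5.9, 8.9), a distance of √(0.7² + 0.5²) ≈ 0.9.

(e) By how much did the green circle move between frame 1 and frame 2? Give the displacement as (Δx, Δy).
(2.8, 0.9)

The green circle was at (2.8, 1.2) in frame 1 and (5.6, 2.1) in frame 2.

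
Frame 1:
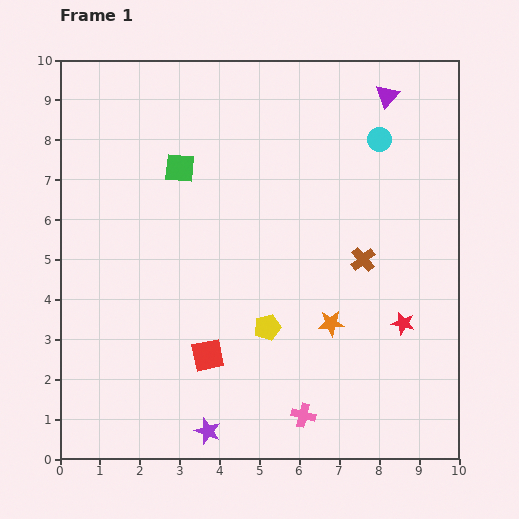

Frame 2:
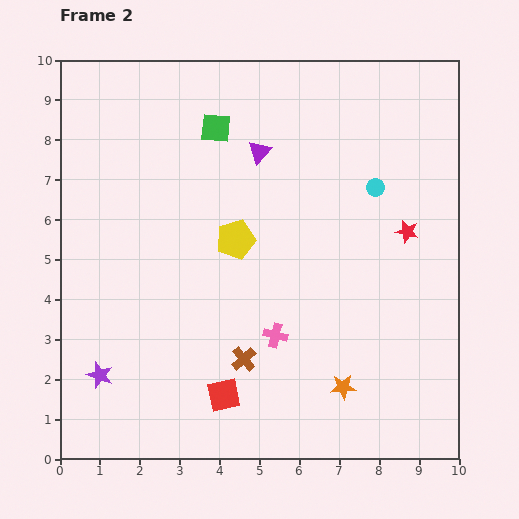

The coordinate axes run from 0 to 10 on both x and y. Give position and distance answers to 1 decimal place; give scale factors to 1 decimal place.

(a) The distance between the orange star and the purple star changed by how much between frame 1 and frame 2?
+2.0

Distance in frame 1: 4.1. Distance in frame 2: 6.1.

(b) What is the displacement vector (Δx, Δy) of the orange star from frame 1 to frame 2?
(0.3, -1.6)

The orange star was at (6.8, 3.4) in frame 1 and (7.1, 1.8) in frame 2.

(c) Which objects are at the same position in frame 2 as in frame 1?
none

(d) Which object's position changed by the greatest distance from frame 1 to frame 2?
the brown cross

(moved 3.9; next 3.5)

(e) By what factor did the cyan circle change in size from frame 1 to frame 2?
0.8×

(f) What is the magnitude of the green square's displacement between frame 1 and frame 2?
1.3

The green square moved from (3.0, 7.3) to (3.9, 8.3), a distance of √(0.9² + 1.0²) ≈ 1.3.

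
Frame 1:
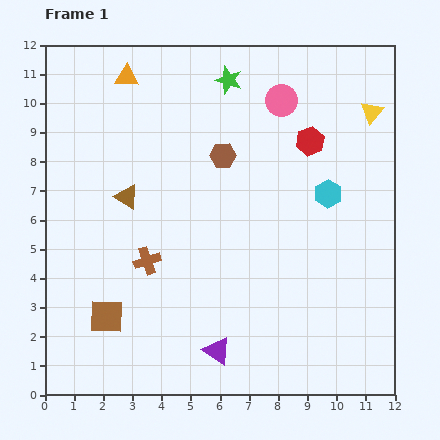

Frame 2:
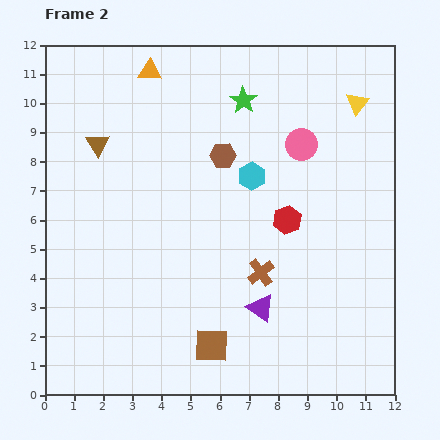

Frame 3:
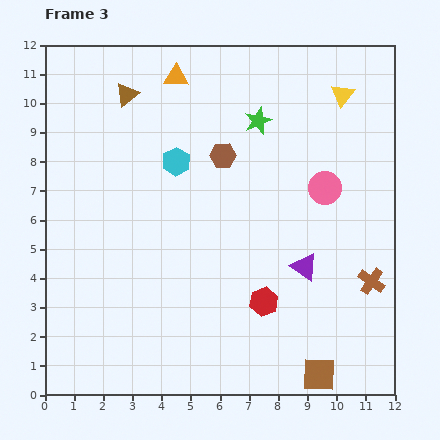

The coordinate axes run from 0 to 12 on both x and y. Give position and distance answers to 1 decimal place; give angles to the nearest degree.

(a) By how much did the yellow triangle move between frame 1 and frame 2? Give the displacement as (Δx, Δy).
(-0.5, 0.3)

The yellow triangle was at (11.2, 9.7) in frame 1 and (10.7, 10.0) in frame 2.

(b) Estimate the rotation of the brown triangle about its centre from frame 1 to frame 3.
51° clockwise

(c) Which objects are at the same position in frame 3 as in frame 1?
the brown hexagon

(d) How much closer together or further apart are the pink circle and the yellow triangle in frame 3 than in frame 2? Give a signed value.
+0.9

Distance in frame 2: 2.4. Distance in frame 3: 3.3.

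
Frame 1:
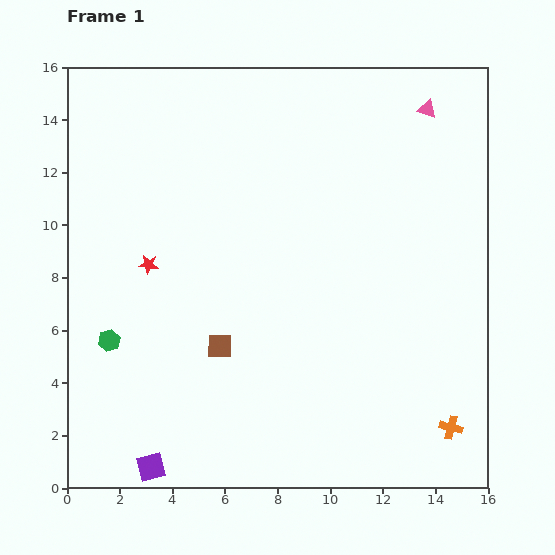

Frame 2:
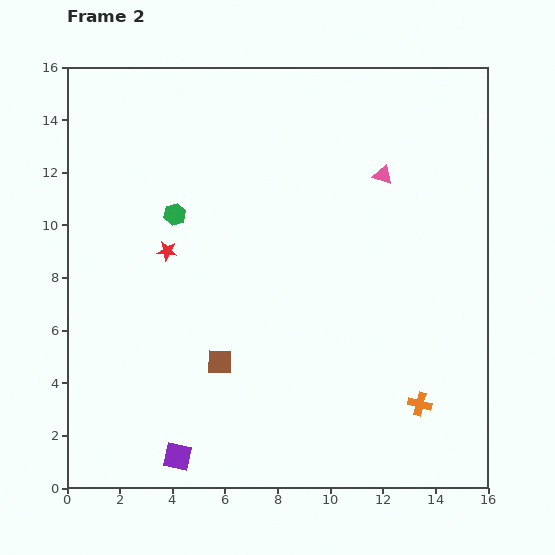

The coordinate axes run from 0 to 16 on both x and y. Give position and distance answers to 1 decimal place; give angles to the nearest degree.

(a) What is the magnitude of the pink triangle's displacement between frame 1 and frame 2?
3.0

The pink triangle moved from (13.7, 14.4) to (12.0, 11.9), a distance of √(1.7² + 2.5²) ≈ 3.0.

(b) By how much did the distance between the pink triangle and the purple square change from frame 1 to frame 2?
-4.0

Distance in frame 1: 17.2. Distance in frame 2: 13.2.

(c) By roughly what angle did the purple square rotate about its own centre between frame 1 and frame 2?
24° clockwise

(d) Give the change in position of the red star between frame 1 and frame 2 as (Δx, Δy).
(0.7, 0.5)

The red star was at (3.1, 8.5) in frame 1 and (3.8, 9.0) in frame 2.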